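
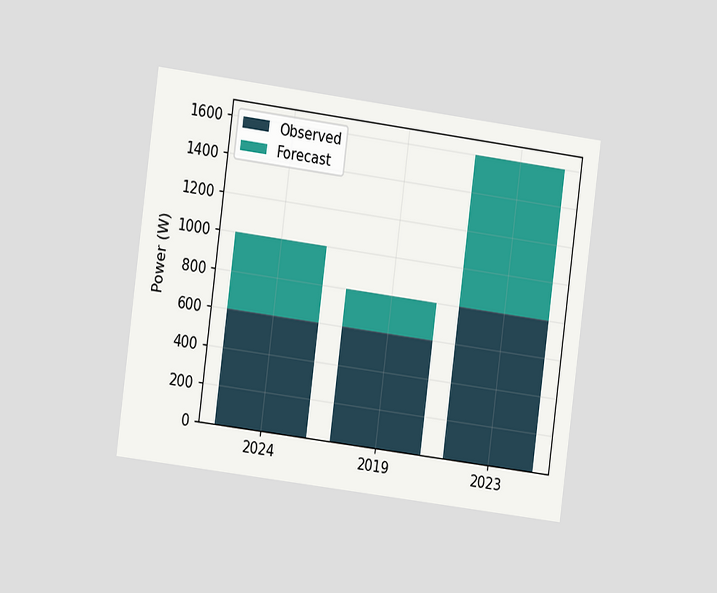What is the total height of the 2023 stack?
1600W

The chart is tilted about 7° clockwise and viewed slightly from the left. The 2023 stack's top reaches 1600W on the y-axis.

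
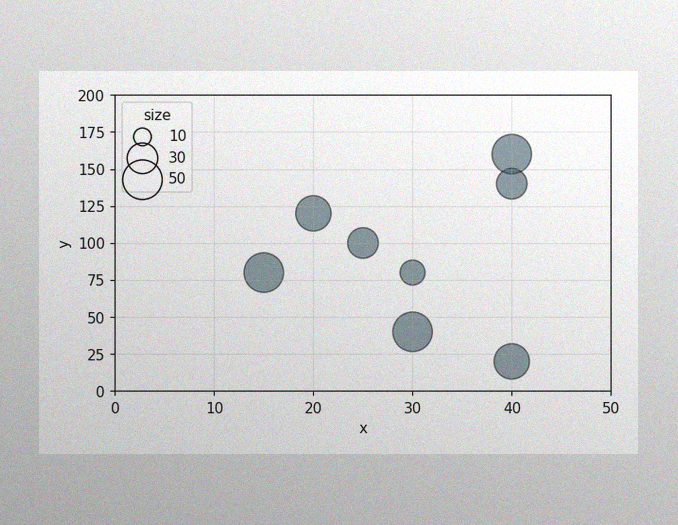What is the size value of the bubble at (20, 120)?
The image has some photo noise and uneven lighting. Matching the bubble at (20, 120) against the size legend gives 40.

40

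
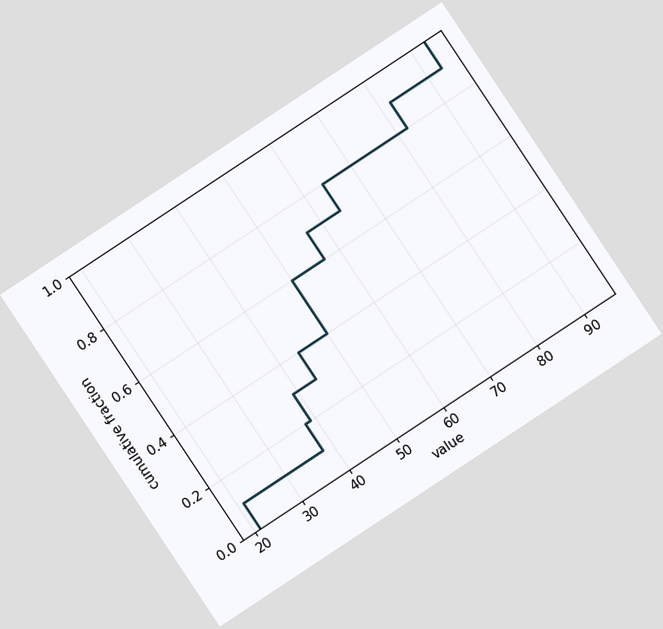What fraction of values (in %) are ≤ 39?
The chart is tilted about 34° counter-clockwise. At x=39 the ECDF step is at 30%.

30%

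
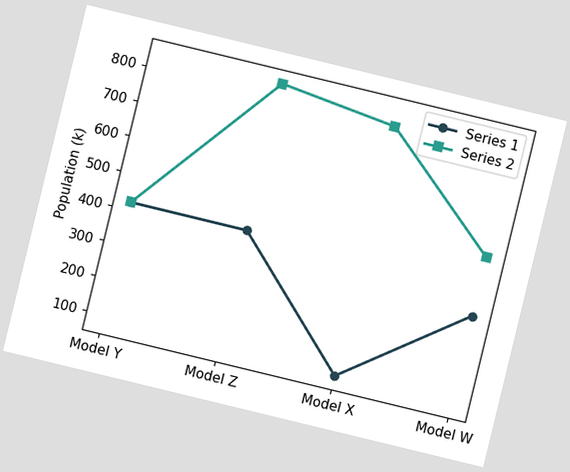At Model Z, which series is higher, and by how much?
The chart is tilted about 14° clockwise. At Model Z, Series 2 sits above the other line by 420k.

Series 2, by 420k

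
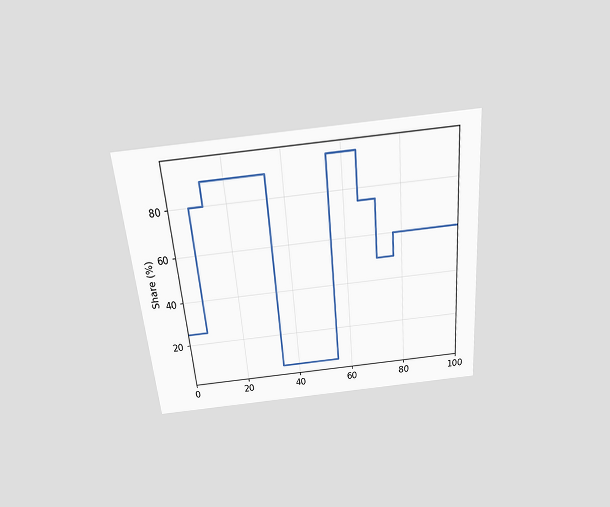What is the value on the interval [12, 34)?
The chart is tilted about 5° counter-clockwise and viewed slightly from above. On [12, 34) the step sits at 90%.

90%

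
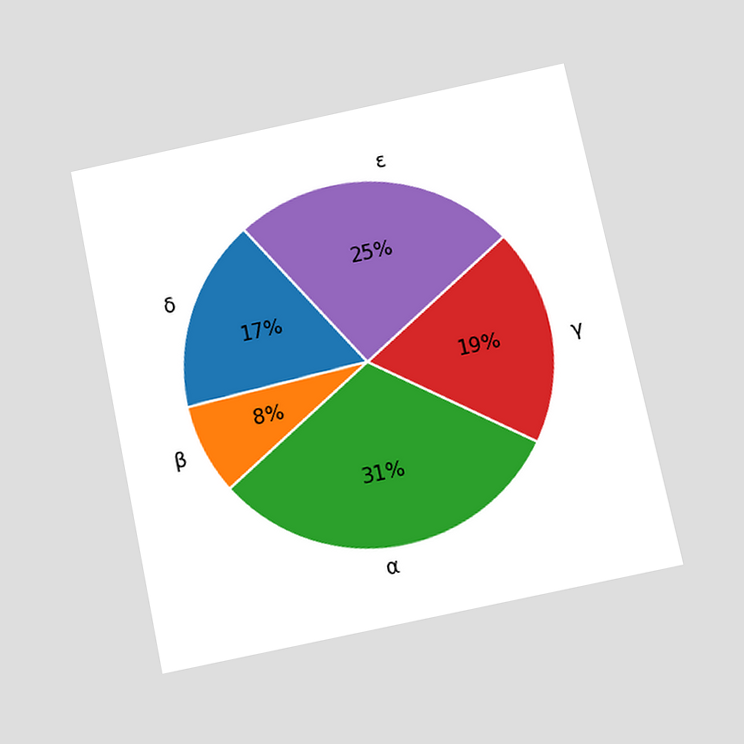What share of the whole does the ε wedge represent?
25%

The chart is tilted about 12° counter-clockwise and viewed slightly from below. The ε slice takes up 25% of the pie.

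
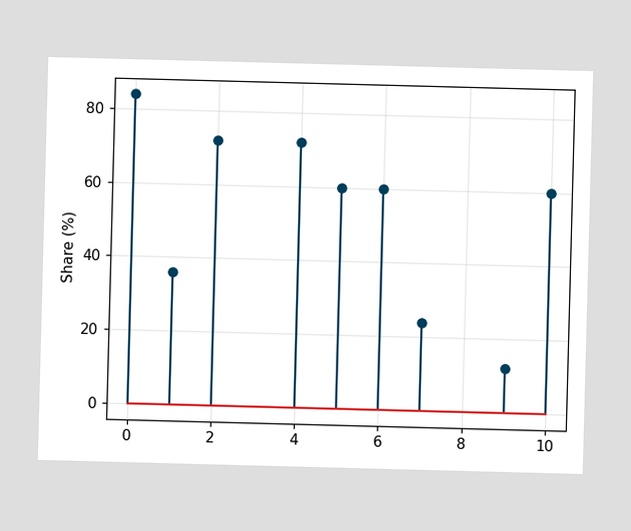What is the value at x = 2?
72%

The stem at x=2 reaches 72%.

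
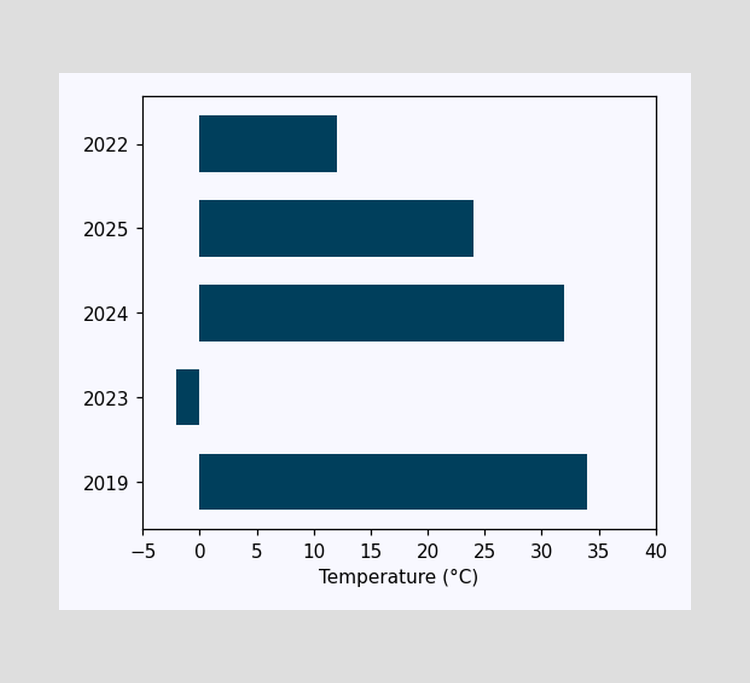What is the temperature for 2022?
12°C

Reading along the chart's x-axis, the 2022 bar reaches 12°C.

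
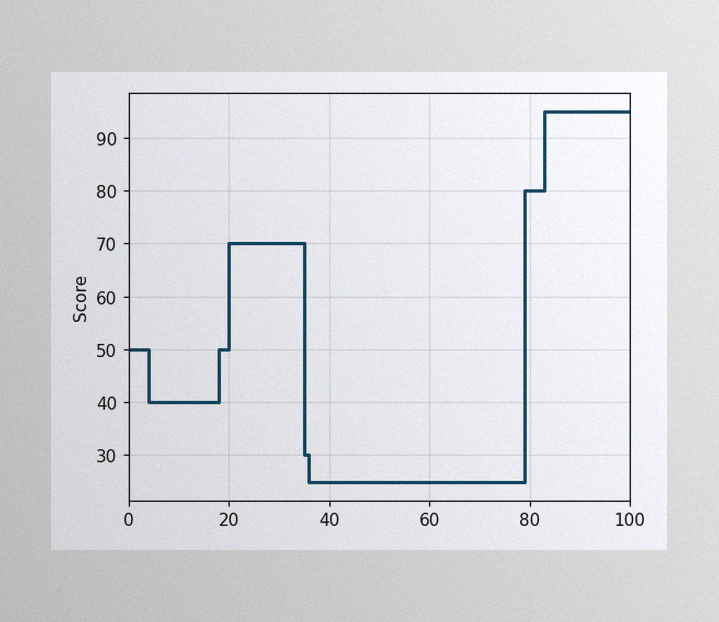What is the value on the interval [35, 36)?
The image has some photo noise and uneven lighting. On [35, 36) the step sits at 30.

30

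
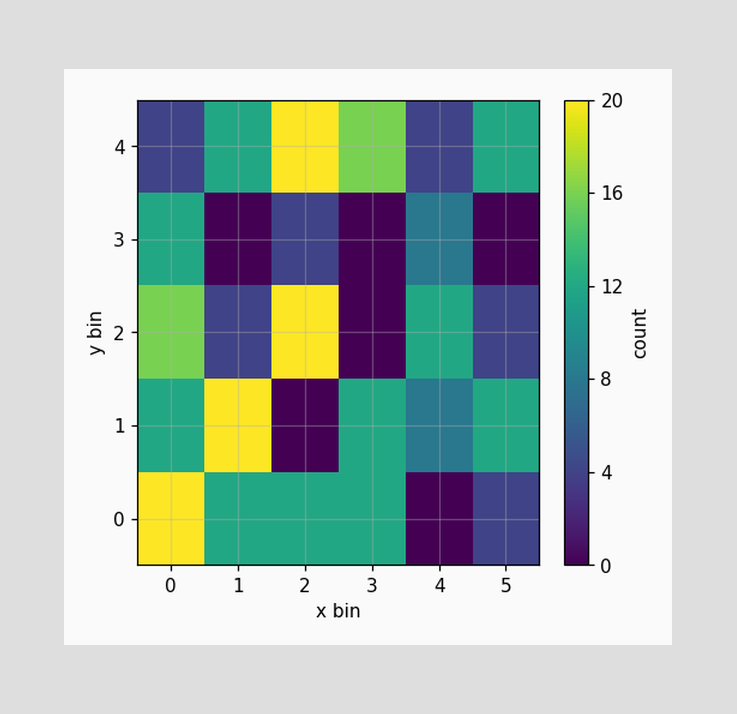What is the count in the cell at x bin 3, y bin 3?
Matching the cell (3, 3) against the colorbar gives 0.

0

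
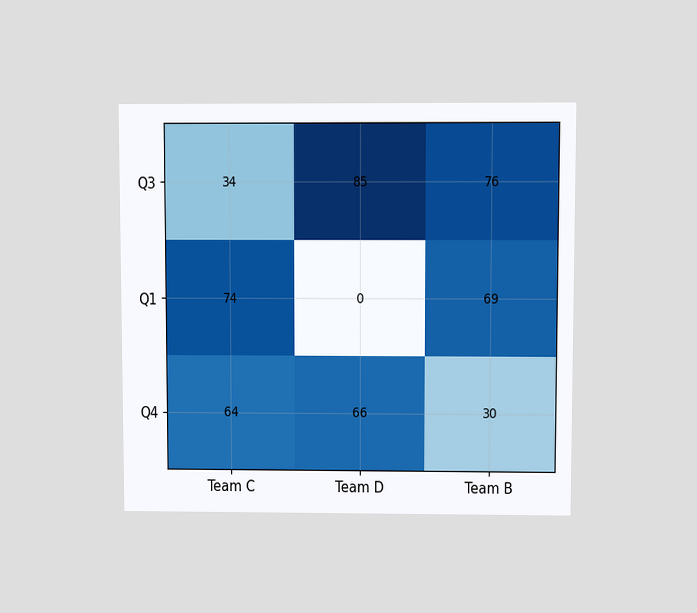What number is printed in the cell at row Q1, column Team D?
The chart is viewed at a slight angle. The (Q1, Team D) cell reads 0.

0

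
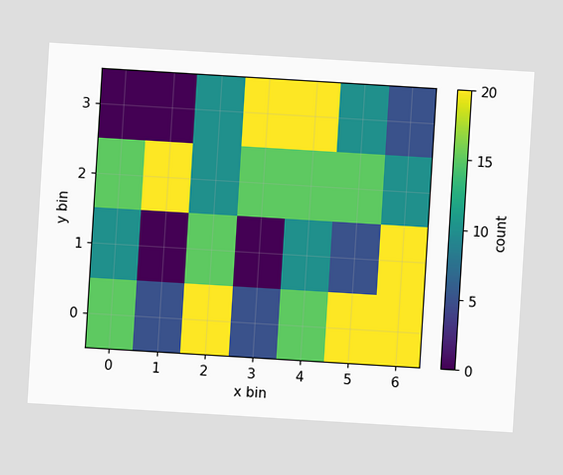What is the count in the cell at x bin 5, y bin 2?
The chart is tilted about 3° clockwise. Matching the cell (5, 2) against the colorbar gives 15.

15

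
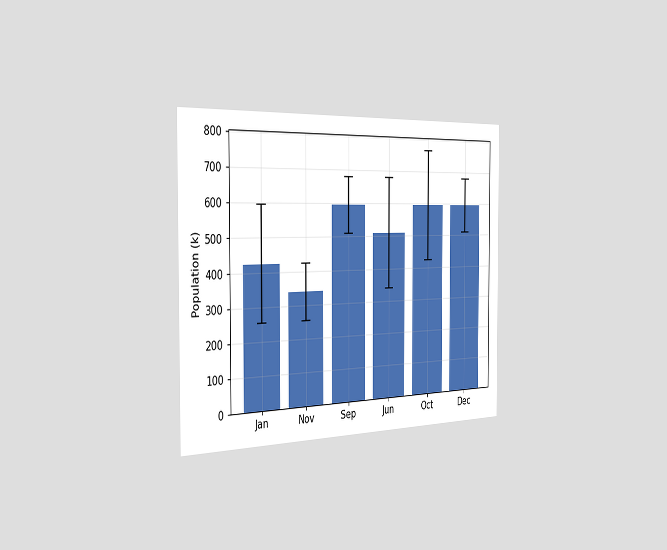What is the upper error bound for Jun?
680k

The chart is viewed slightly from the left. The Jun bar's upper whisker reaches 680k.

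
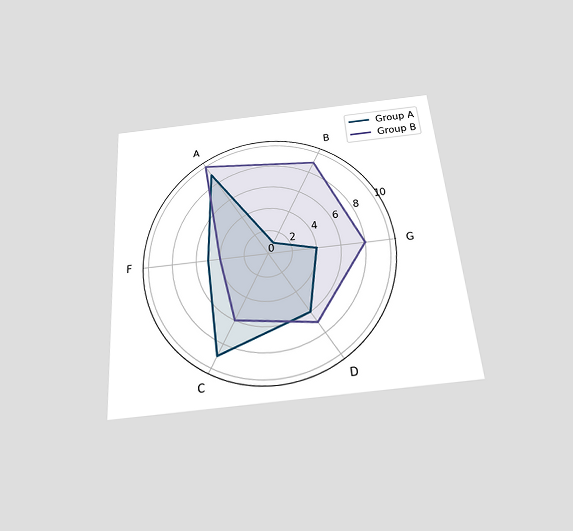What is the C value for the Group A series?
9

The chart is tilted about 4° counter-clockwise and viewed slightly from below. On the C axis, Group A reaches 9.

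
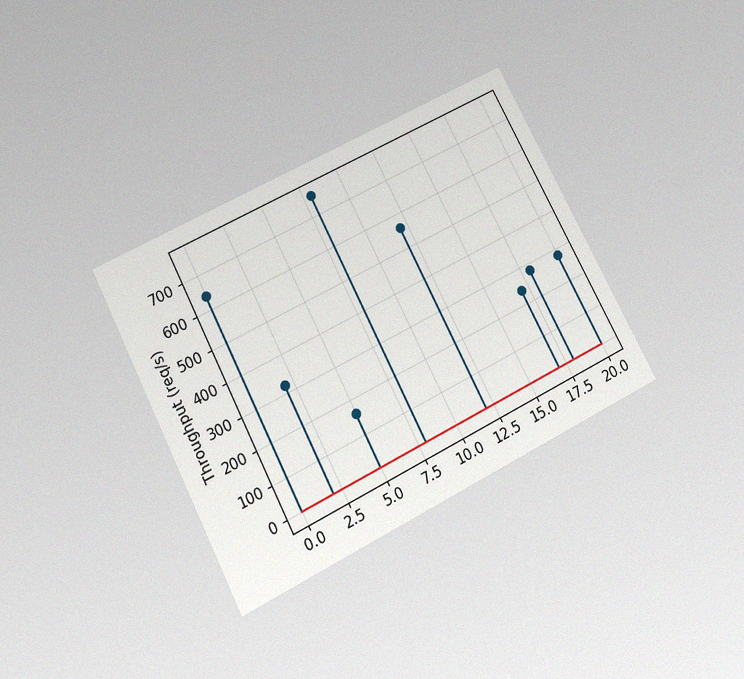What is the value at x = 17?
The chart is tilted about 27° counter-clockwise and viewed slightly from below, with some photo noise. The stem at x=17 reaches 240req/s.

240req/s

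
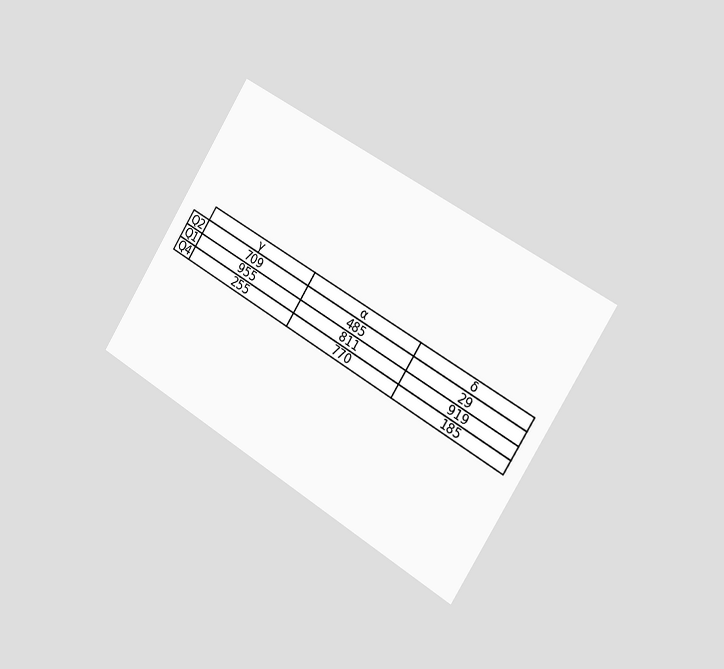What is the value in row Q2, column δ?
The chart is tilted about 32° clockwise and viewed slightly from the right. The (Q2, δ) cell reads 29.

29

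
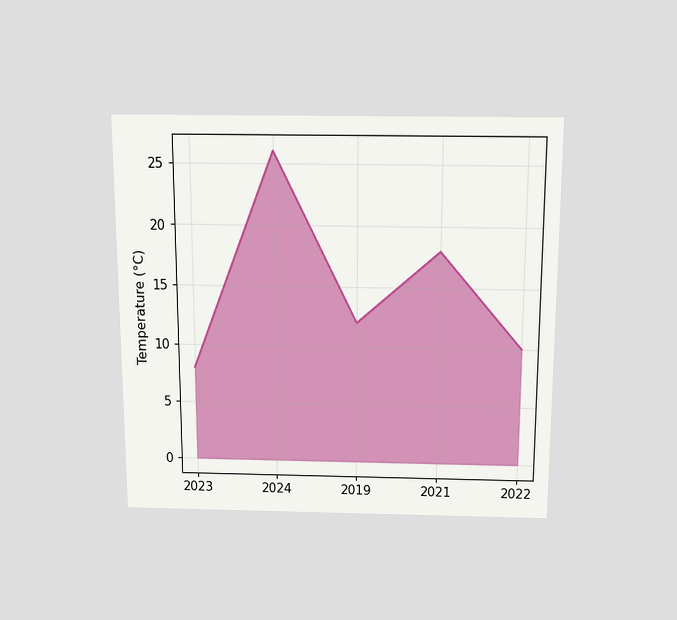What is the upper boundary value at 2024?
26°C

The chart is viewed slightly from above. At 2024 the upper boundary is at 26°C.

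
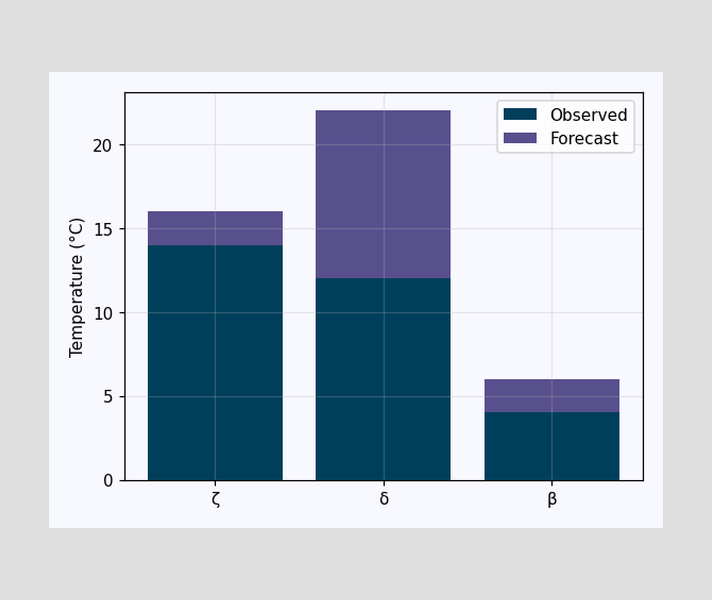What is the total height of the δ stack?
22°C

The δ stack's top reaches 22°C on the y-axis.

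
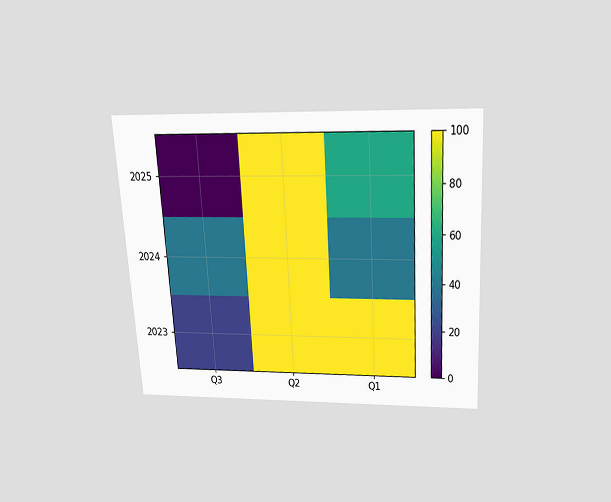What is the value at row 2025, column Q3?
0

The chart is tilted about 3° counter-clockwise and viewed slightly from above. Matching cell (2025, Q3) against the colorbar gives 0.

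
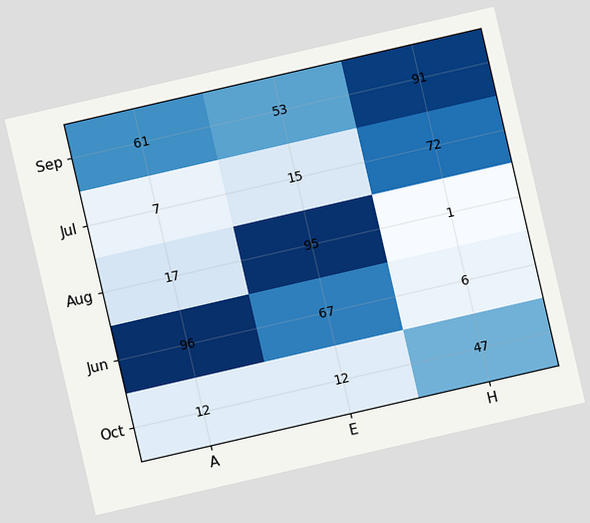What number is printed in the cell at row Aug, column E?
The chart is tilted about 13° counter-clockwise. The (Aug, E) cell reads 95.

95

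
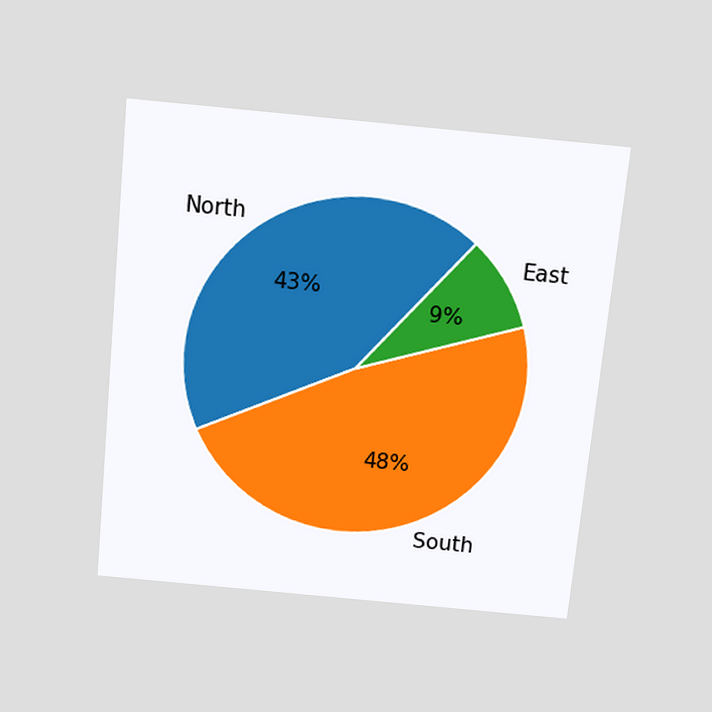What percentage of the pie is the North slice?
43%

The chart is tilted about 5° clockwise and viewed slightly from above. The North slice takes up 43% of the pie.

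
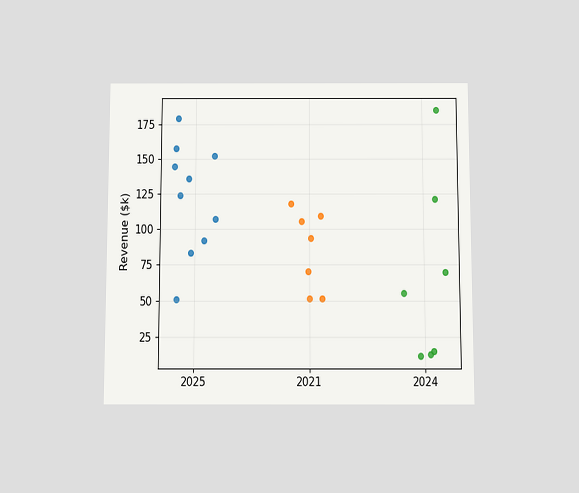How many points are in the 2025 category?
10

The chart is viewed slightly from below. Counting the markers in the 2025 column gives 10.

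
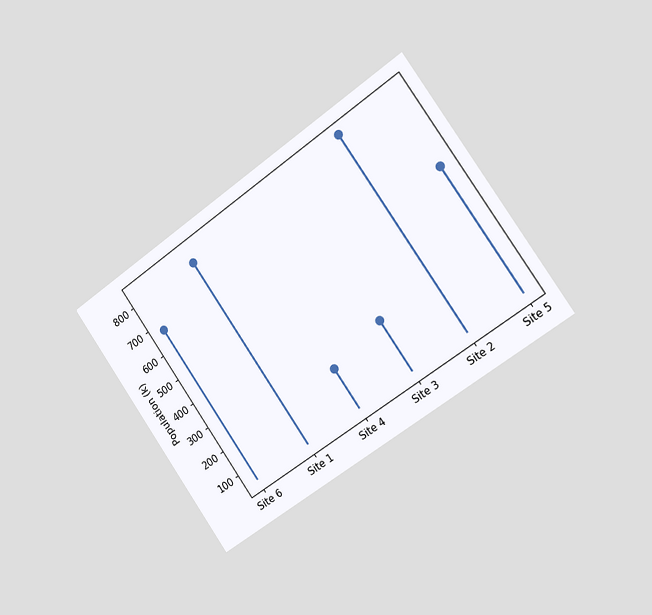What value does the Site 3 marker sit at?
252k

The chart is tilted about 35° counter-clockwise and viewed slightly from the right. The Site 3 marker sits at 252k.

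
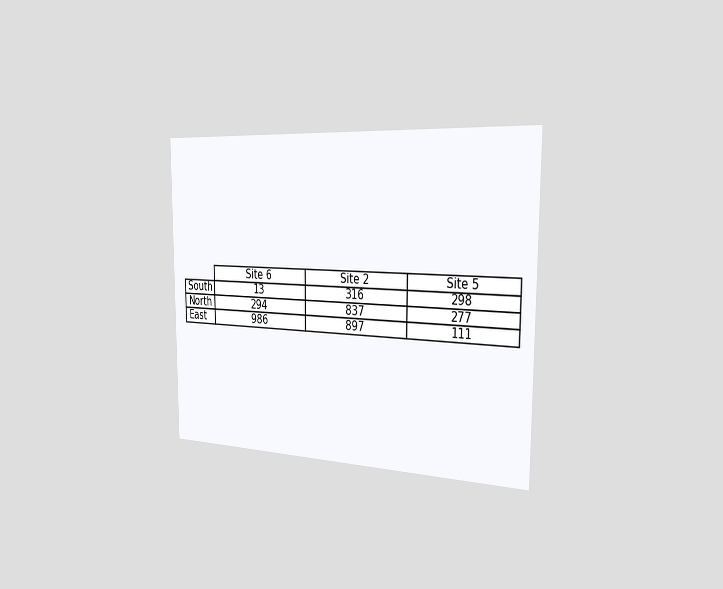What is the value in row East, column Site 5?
111

The chart is viewed slightly from the right. The (East, Site 5) cell reads 111.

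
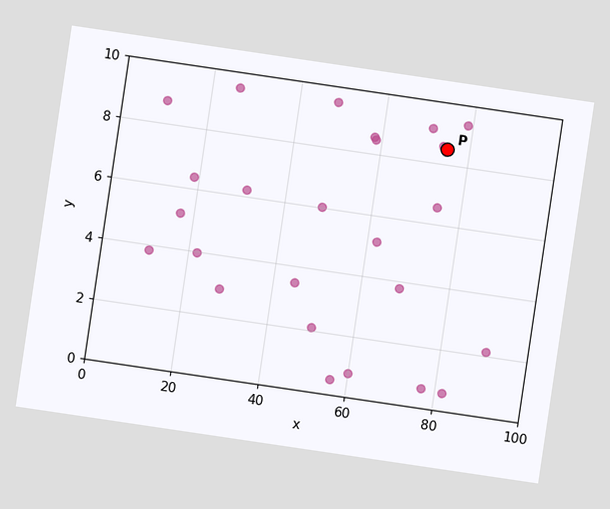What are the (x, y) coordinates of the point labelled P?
(75, 8.5)

The chart is tilted about 8° clockwise. Following the gridlines from P to each axis, P sits at (75, 8.5).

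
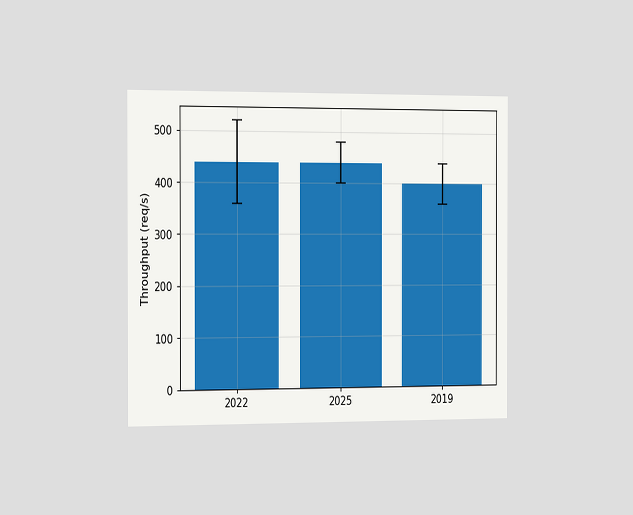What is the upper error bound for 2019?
440req/s

The chart is viewed slightly from the left. The 2019 bar's upper whisker reaches 440req/s.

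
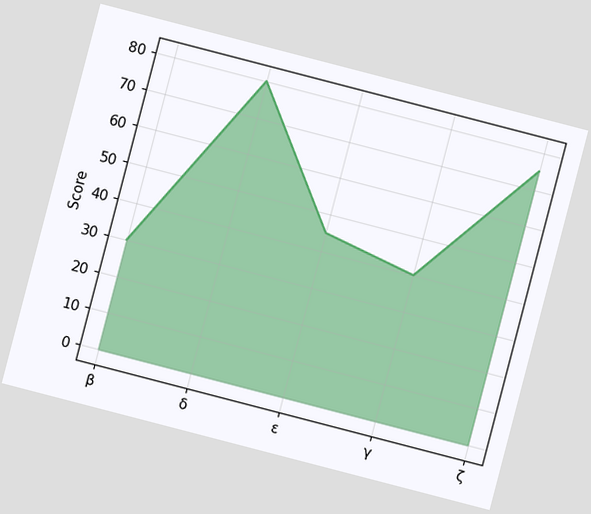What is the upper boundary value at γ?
40

The chart is tilted about 15° clockwise. At γ the upper boundary is at 40.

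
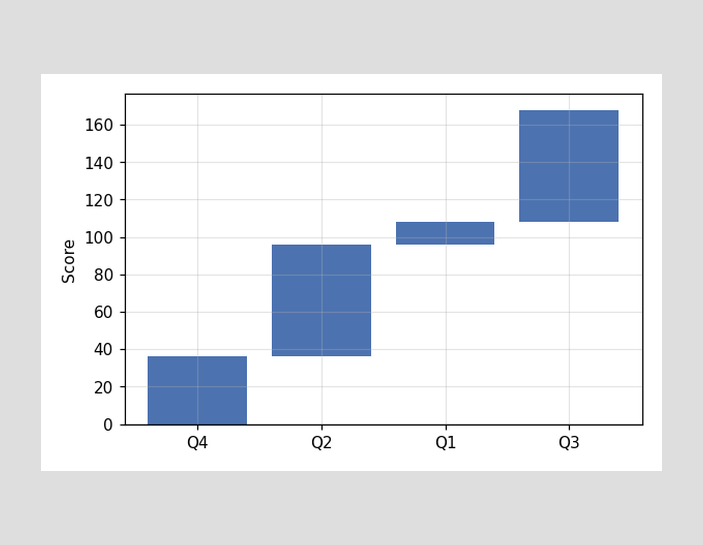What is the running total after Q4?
After Q4 the running total reaches 36.

36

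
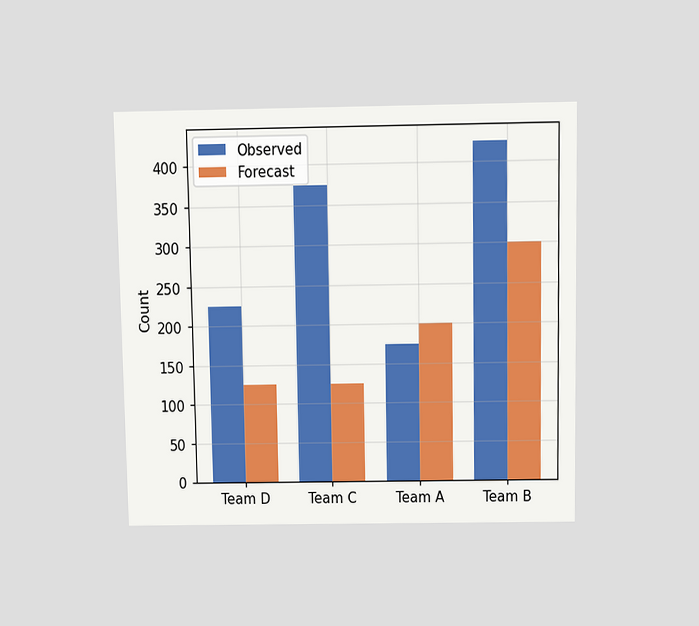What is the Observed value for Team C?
The chart is viewed slightly from above. The Observed bar at Team C reaches 375 on the y-axis.

375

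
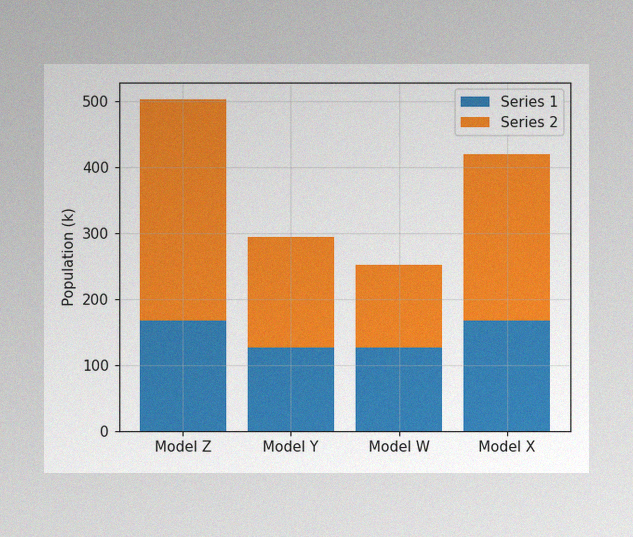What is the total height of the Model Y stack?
The image has some photo noise and uneven lighting. The Model Y stack's top reaches 294k on the y-axis.

294k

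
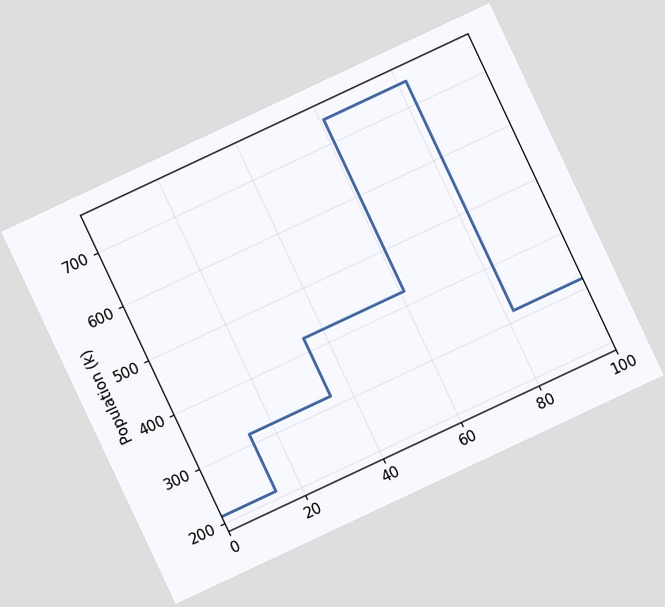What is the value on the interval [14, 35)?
318k

The chart is tilted about 25° counter-clockwise. On [14, 35) the step sits at 318k.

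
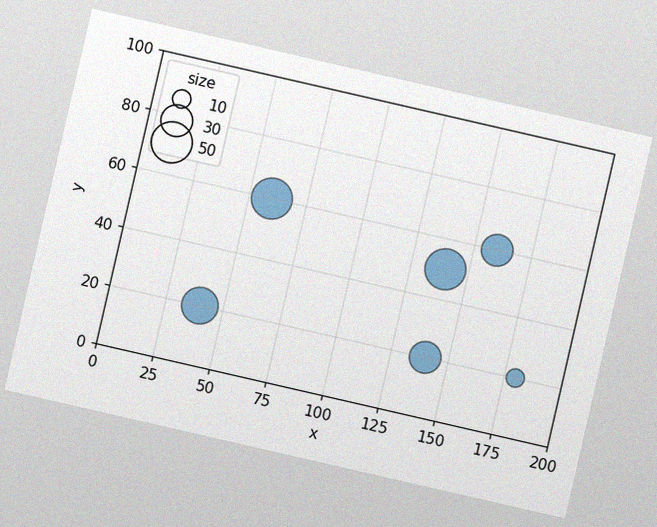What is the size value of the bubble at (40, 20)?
40

The chart is tilted about 13° clockwise, with some photo noise. Matching the bubble at (40, 20) against the size legend gives 40.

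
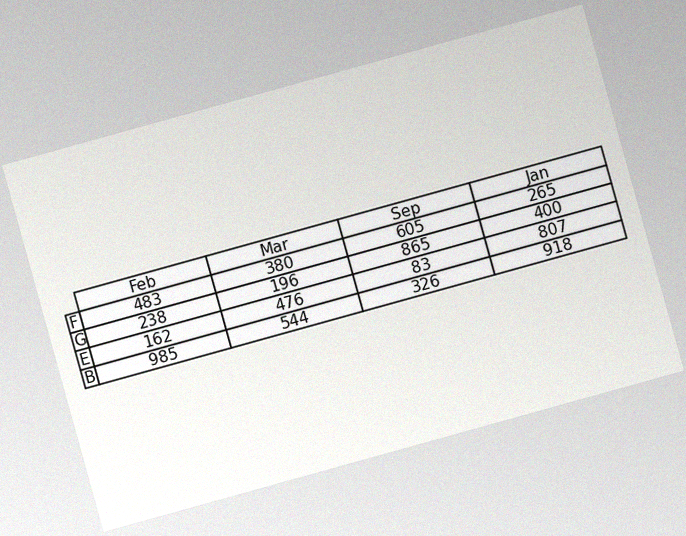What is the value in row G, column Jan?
400

The chart is tilted about 16° counter-clockwise, with some photo noise. The (G, Jan) cell reads 400.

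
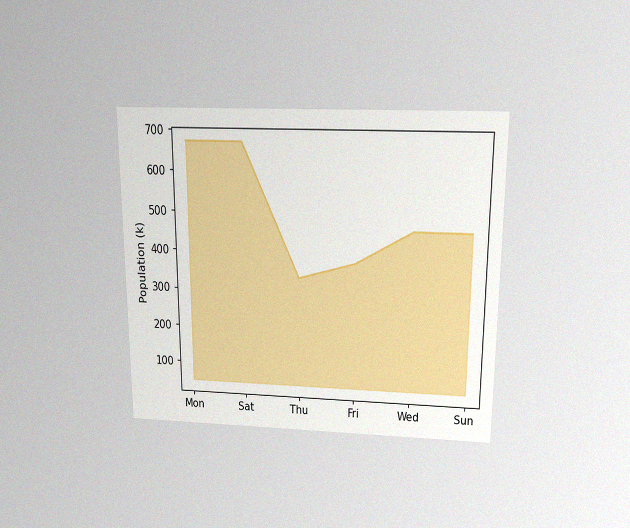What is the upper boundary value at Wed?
The chart is viewed slightly from above, with some photo noise. At Wed the upper boundary is at 462k.

462k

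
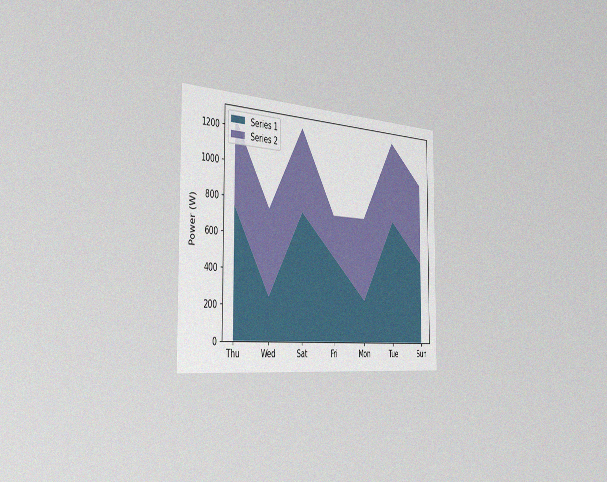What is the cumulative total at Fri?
The chart is viewed slightly from the left, with some photo noise. The stacked total at Fri reaches 750W.

750W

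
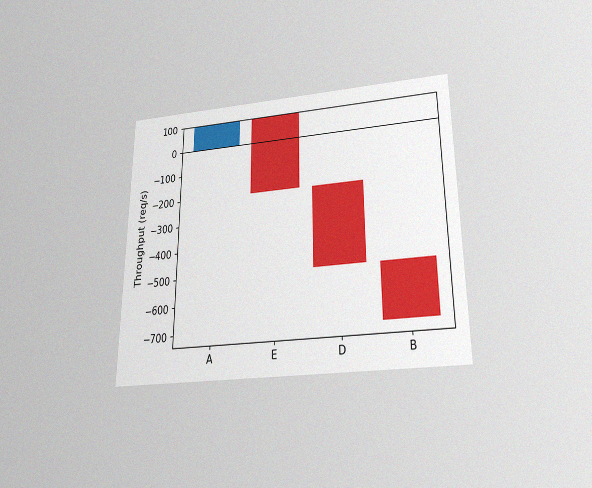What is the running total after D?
-500req/s

The chart is viewed slightly from below, with some photo noise. After D the running total reaches -500req/s.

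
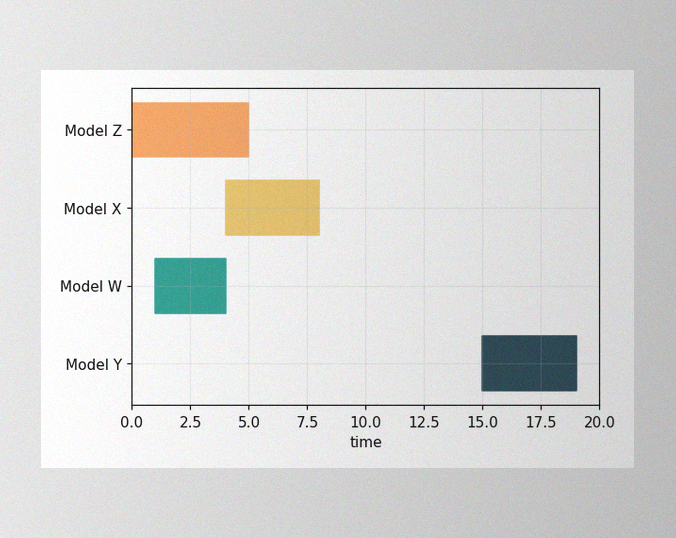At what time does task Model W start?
1

The image has some photo noise and uneven lighting. The Model W bar begins at t=1.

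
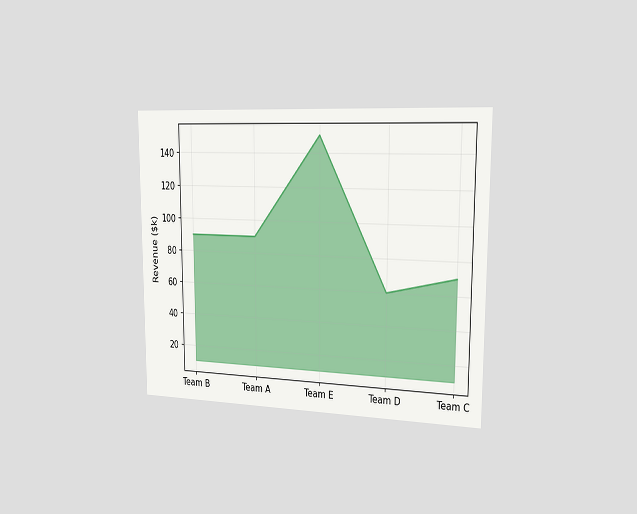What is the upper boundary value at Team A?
$90k

The chart is viewed slightly from the right. At Team A the upper boundary is at $90k.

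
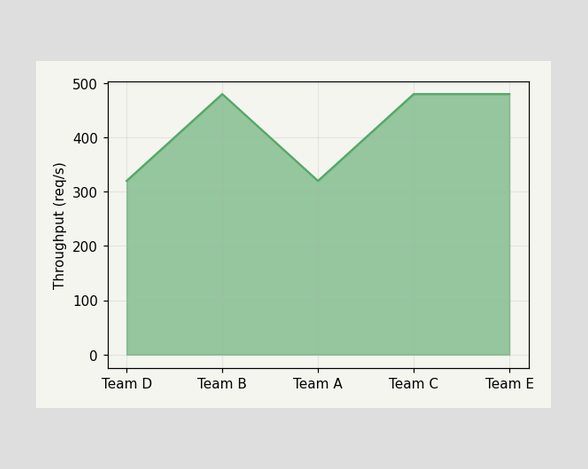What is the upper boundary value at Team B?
At Team B the upper boundary is at 480req/s.

480req/s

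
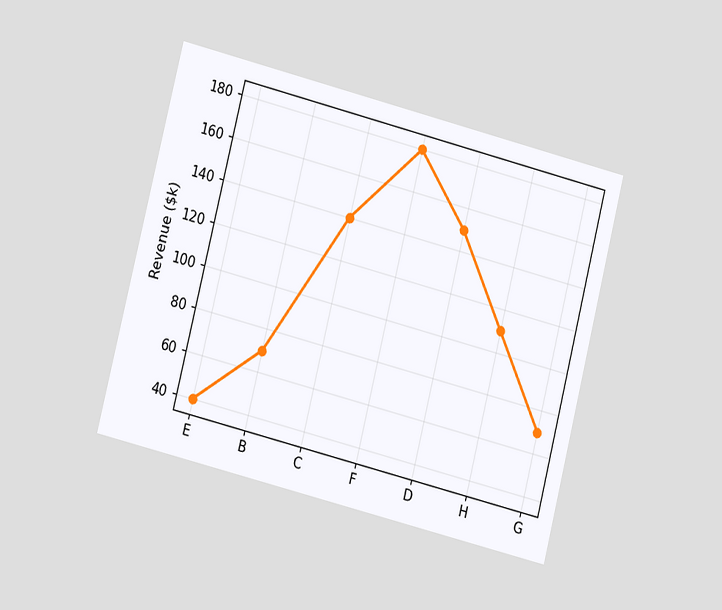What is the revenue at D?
The chart is tilted about 14° clockwise and viewed at a slight angle. At D, the line is at $150k.

$150k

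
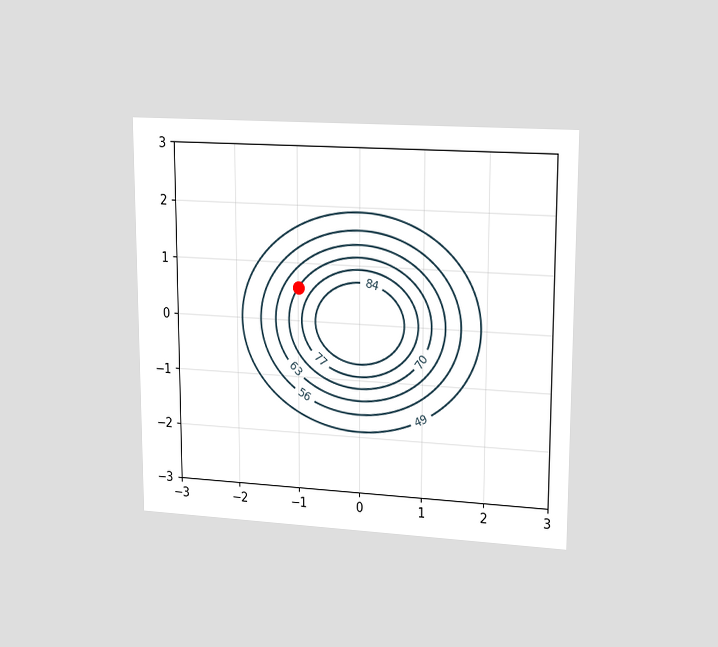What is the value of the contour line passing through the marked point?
70

The chart is viewed at a slight angle. The marked point sits on the contour labelled 70.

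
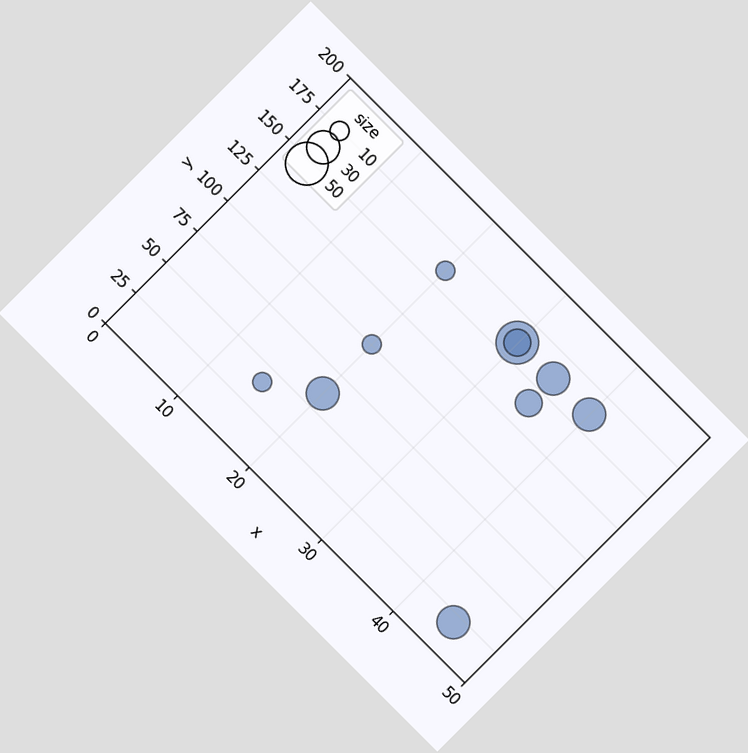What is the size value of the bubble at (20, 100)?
The chart is tilted about 45° clockwise. Matching the bubble at (20, 100) against the size legend gives 10.

10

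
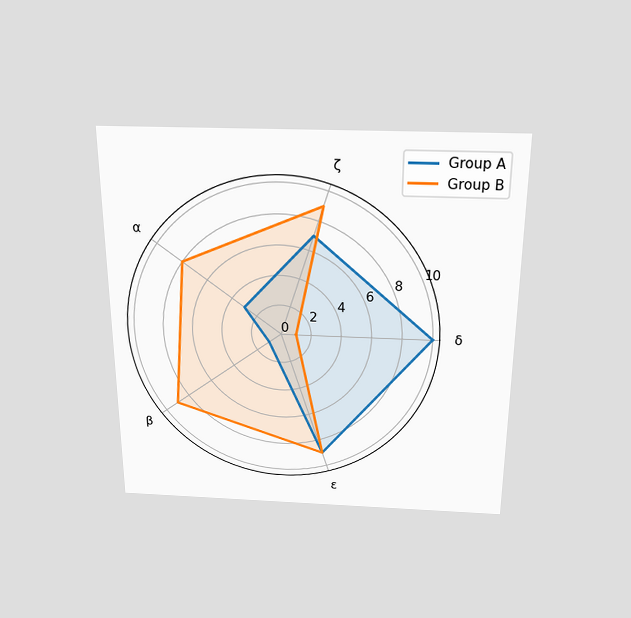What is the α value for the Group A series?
3

The chart is viewed slightly from above. On the α axis, Group A reaches 3.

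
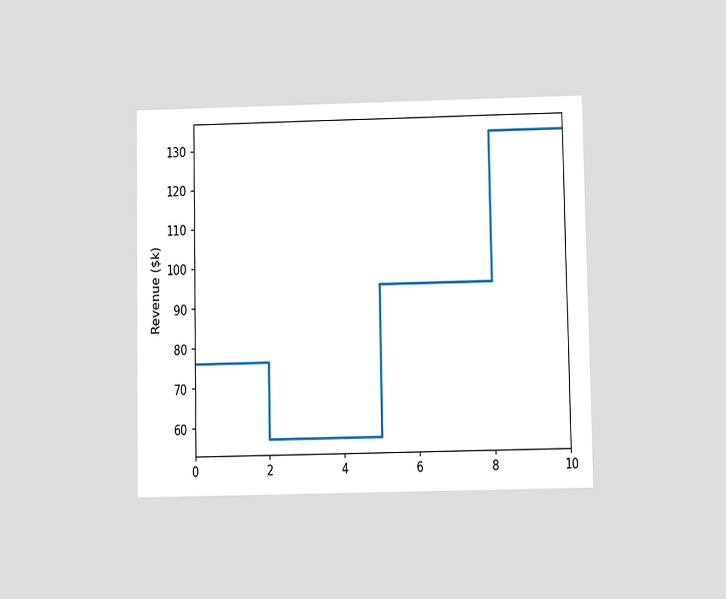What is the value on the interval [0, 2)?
$76k

The chart is viewed slightly from below. On [0, 2) the step sits at $76k.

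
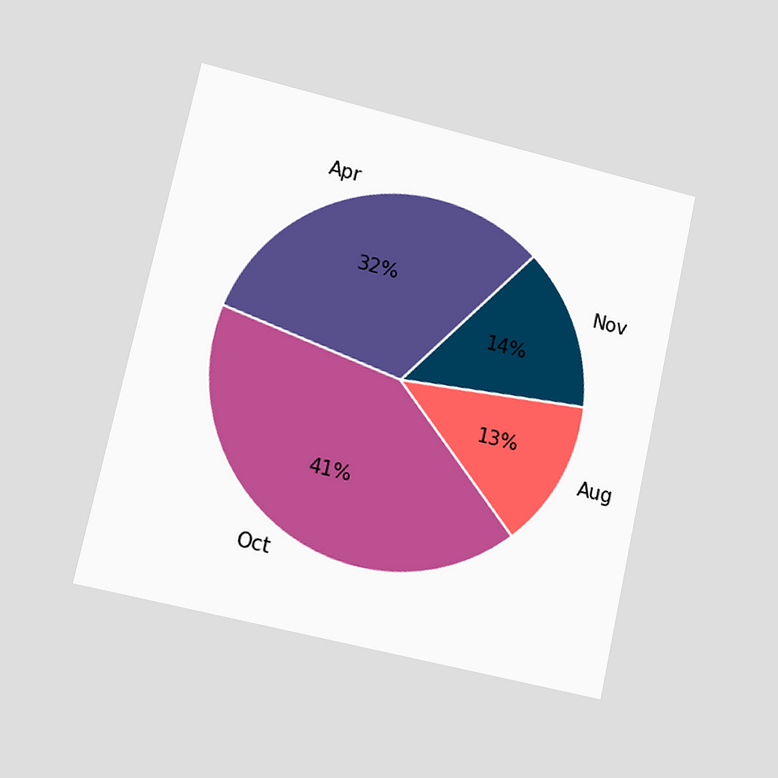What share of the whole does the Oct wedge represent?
The chart is tilted about 12° clockwise and viewed slightly from the left. The Oct slice takes up 41% of the pie.

41%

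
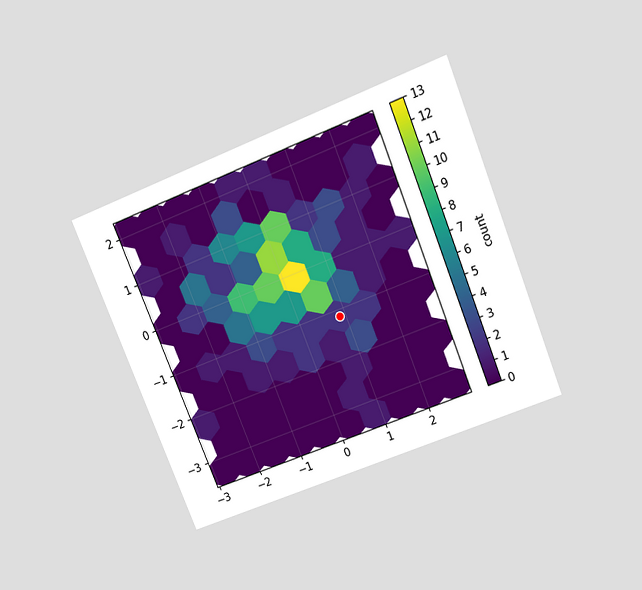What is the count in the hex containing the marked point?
The chart is tilted about 22° counter-clockwise and viewed slightly from above. The marked hex reads 2 on the colorbar.

2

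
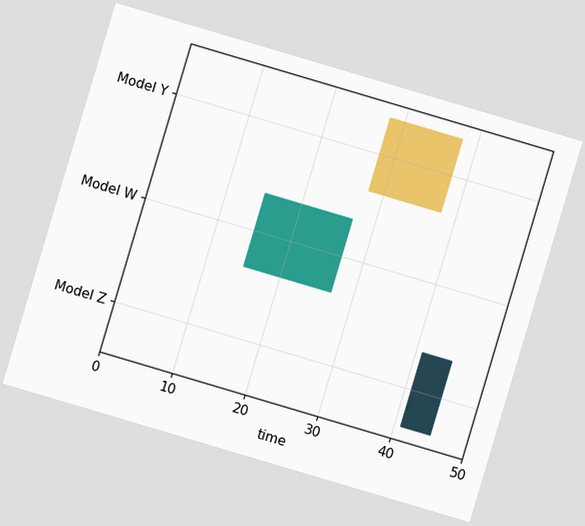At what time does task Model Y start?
28

The chart is tilted about 17° clockwise. The Model Y bar begins at t=28.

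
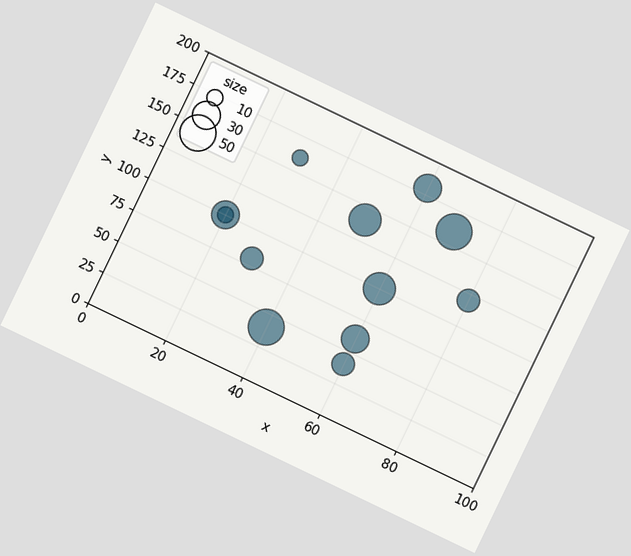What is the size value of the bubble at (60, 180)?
The chart is tilted about 26° clockwise. Matching the bubble at (60, 180) against the size legend gives 30.

30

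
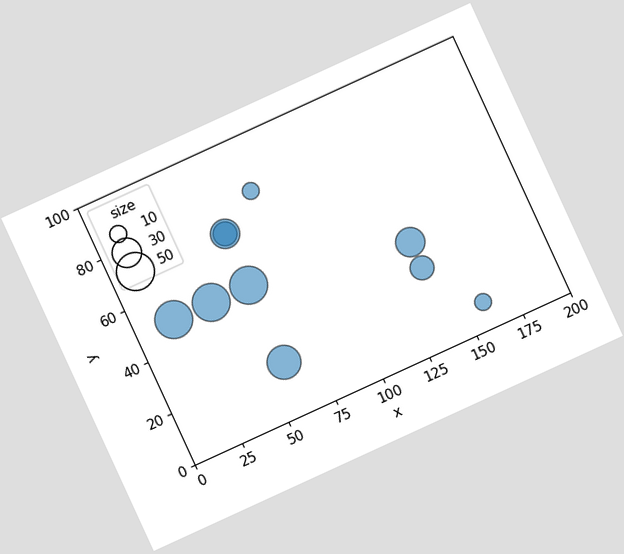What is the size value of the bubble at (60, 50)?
50

The chart is tilted about 25° counter-clockwise. Matching the bubble at (60, 50) against the size legend gives 50.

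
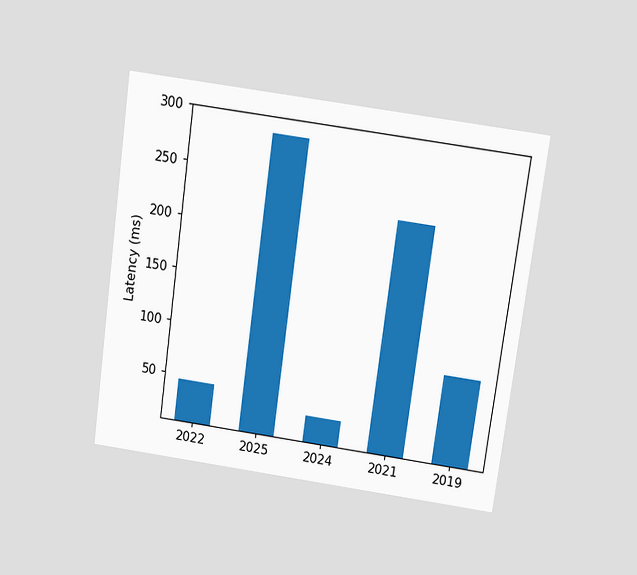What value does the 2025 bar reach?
The chart is tilted about 8° clockwise and viewed slightly from above. Reading along the chart's y-axis, the 2025 bar reaches 285ms.

285ms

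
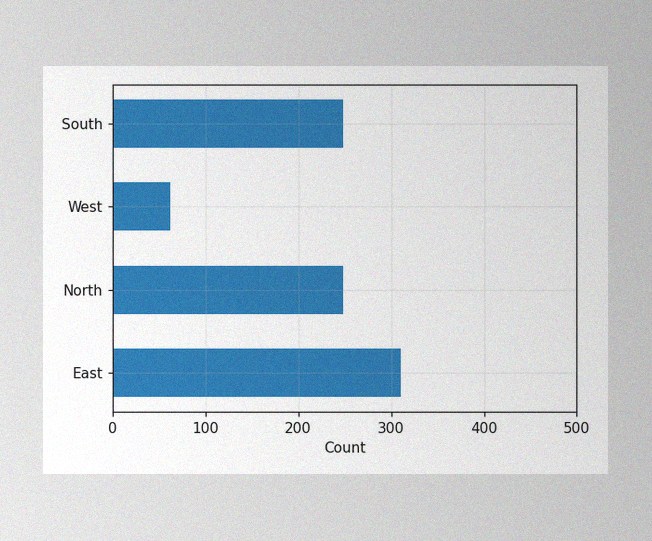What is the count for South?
The image has some photo noise and uneven lighting. Reading along the chart's x-axis, the South bar reaches 248.

248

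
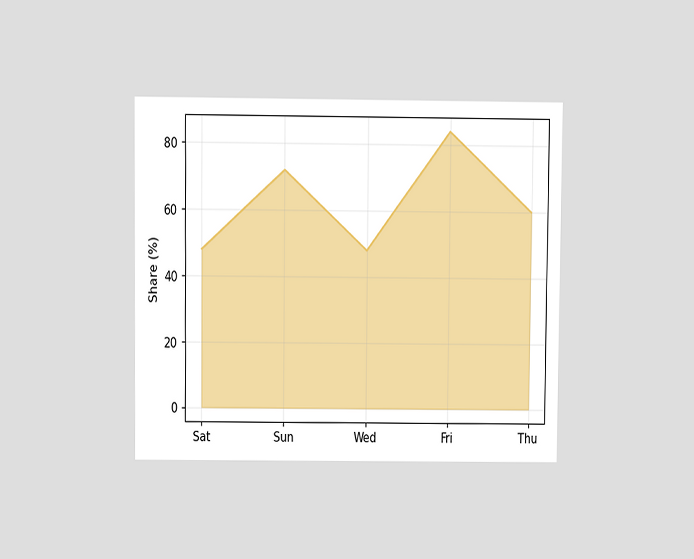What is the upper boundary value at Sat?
The chart is viewed slightly from above. At Sat the upper boundary is at 48%.

48%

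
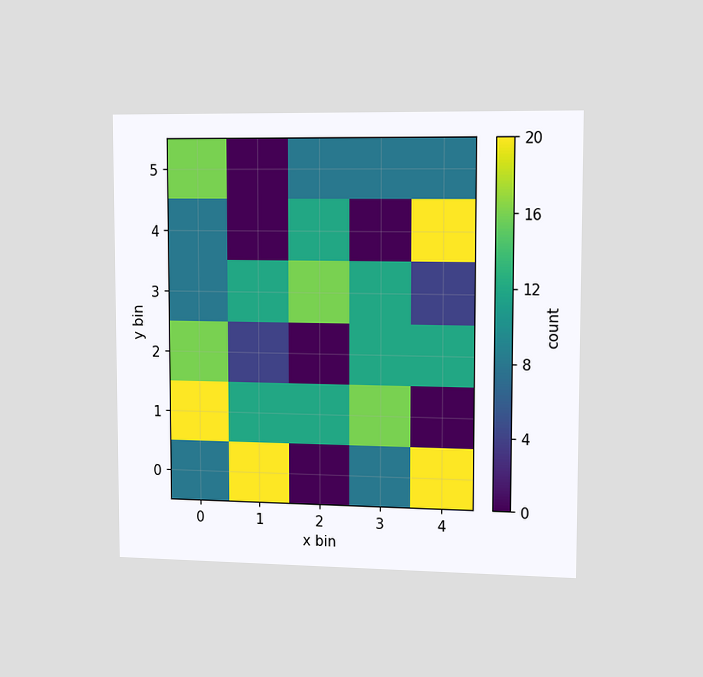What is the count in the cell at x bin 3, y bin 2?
12

The chart is viewed slightly from the right. Matching the cell (3, 2) against the colorbar gives 12.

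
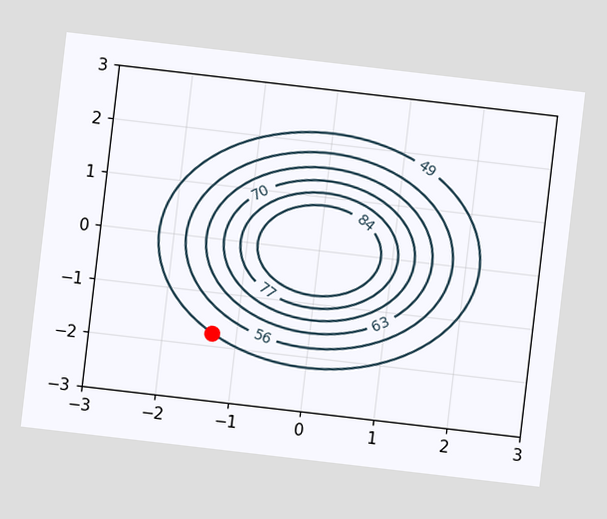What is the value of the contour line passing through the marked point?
The chart is tilted about 7° clockwise. The marked point sits on the contour labelled 49.

49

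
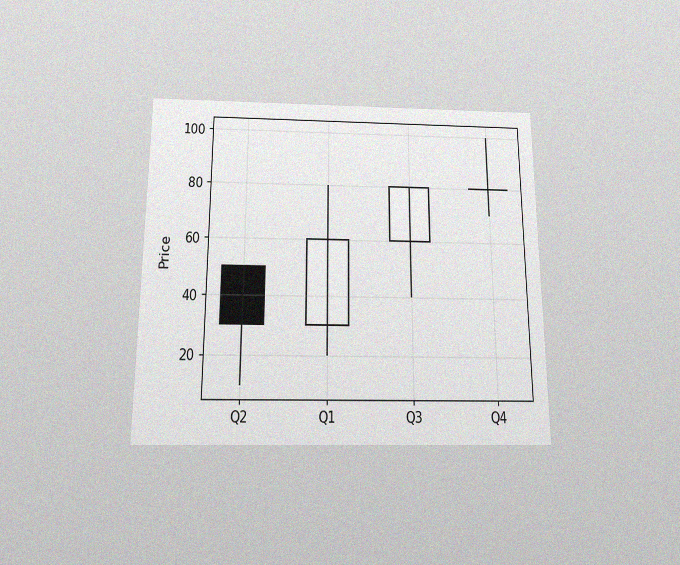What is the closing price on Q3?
80

The chart is viewed slightly from below, with some photo noise. The Q3 candle closes at 80.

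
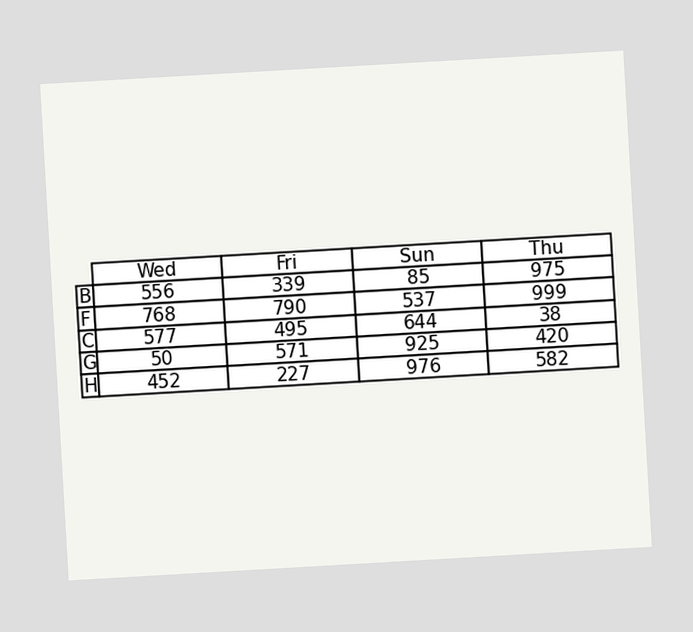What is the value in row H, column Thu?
582

The chart is tilted about 3° counter-clockwise. The (H, Thu) cell reads 582.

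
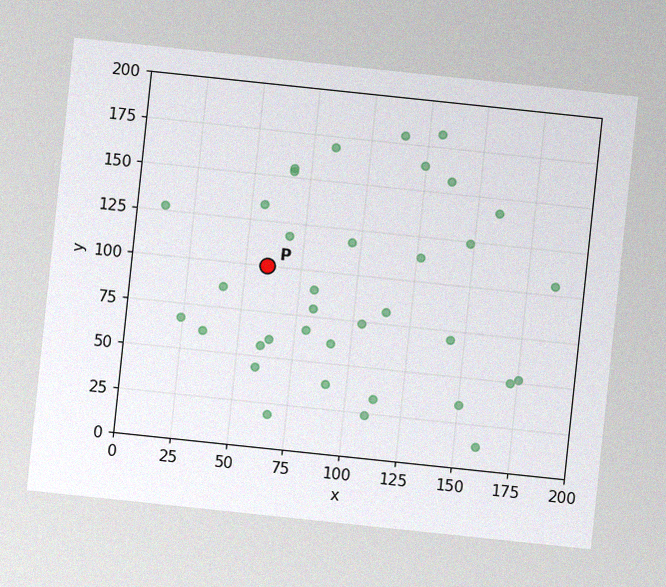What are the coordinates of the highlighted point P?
(60, 100)

The chart is tilted about 6° clockwise, with some photo noise. Following the gridlines from P to each axis, P sits at (60, 100).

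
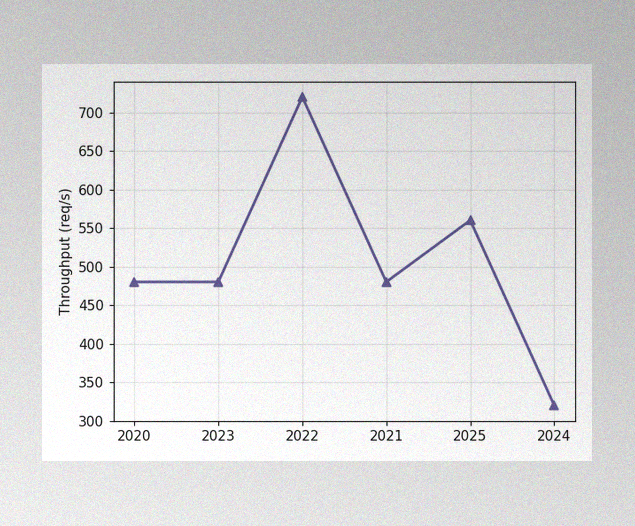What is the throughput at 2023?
The image has some photo noise and uneven lighting. At 2023, the line is at 480req/s.

480req/s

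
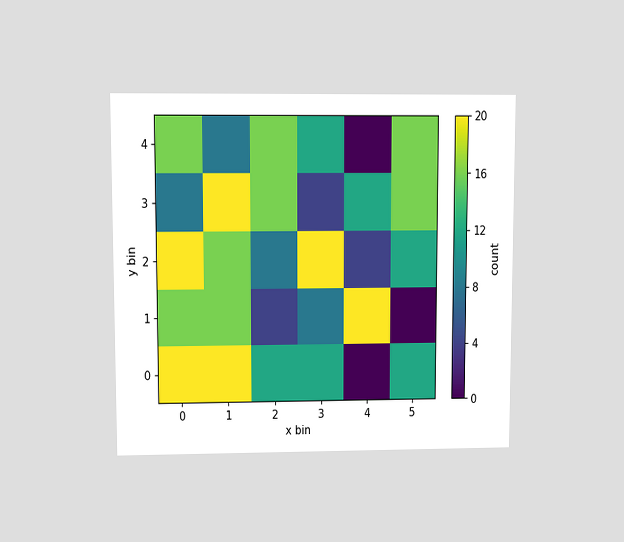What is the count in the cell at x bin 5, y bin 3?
16

The chart is viewed at a slight angle. Matching the cell (5, 3) against the colorbar gives 16.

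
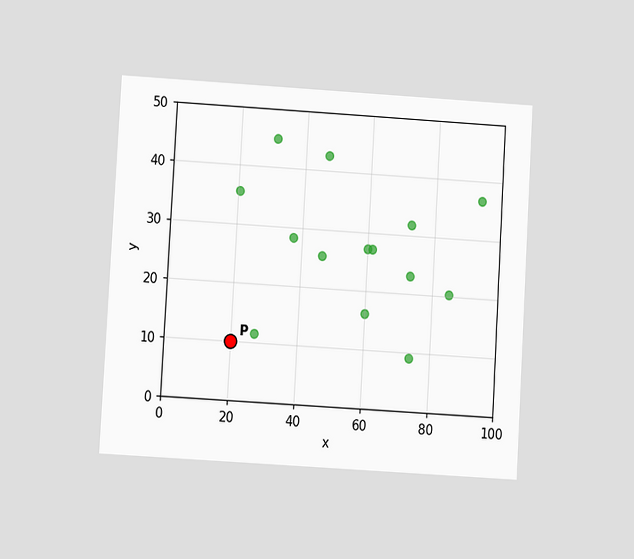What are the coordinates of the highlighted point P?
The chart is tilted about 3° clockwise and viewed at a slight angle. Following the gridlines from P to each axis, P sits at (20, 10).

(20, 10)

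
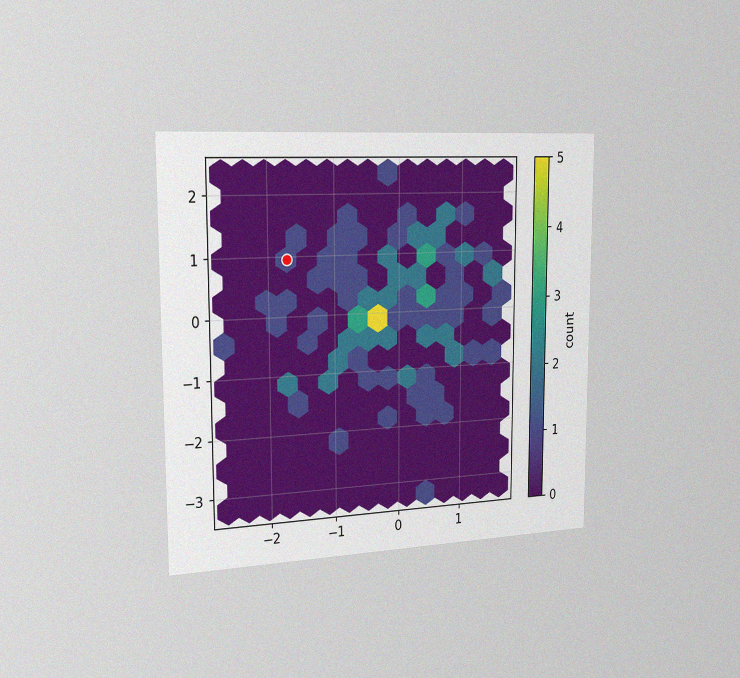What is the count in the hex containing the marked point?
The chart is viewed slightly from the left, with some photo noise. The marked hex reads 1 on the colorbar.

1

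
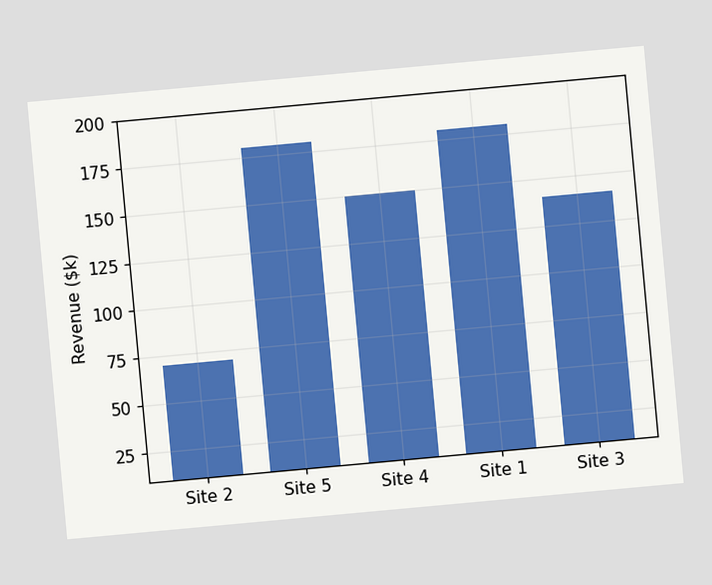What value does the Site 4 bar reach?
The chart is tilted about 5° counter-clockwise. Reading along the chart's y-axis, the Site 4 bar reaches $150k.

$150k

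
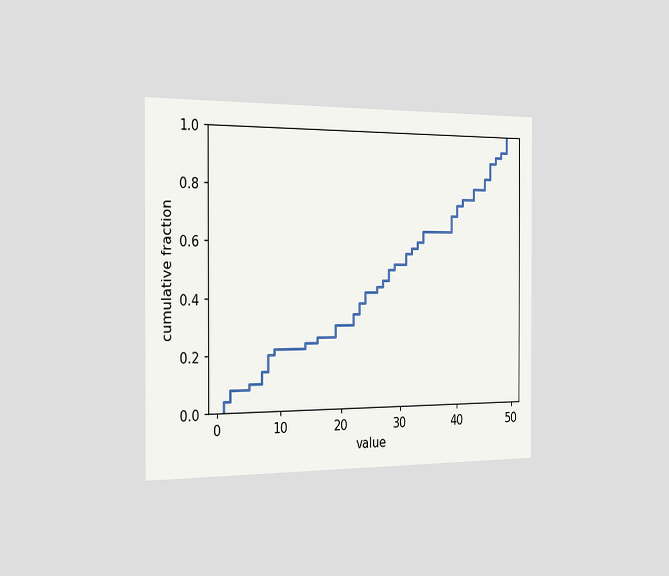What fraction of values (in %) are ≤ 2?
8%

The chart is viewed slightly from the left. At x=2 the ECDF step is at 8%.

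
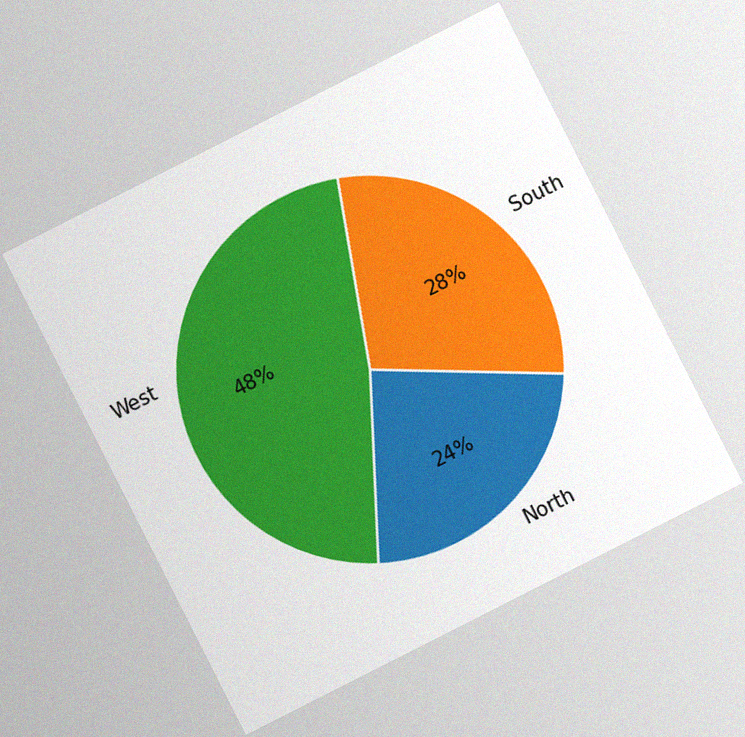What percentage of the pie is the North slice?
The chart is tilted about 27° counter-clockwise, with some photo noise. The North slice takes up 24% of the pie.

24%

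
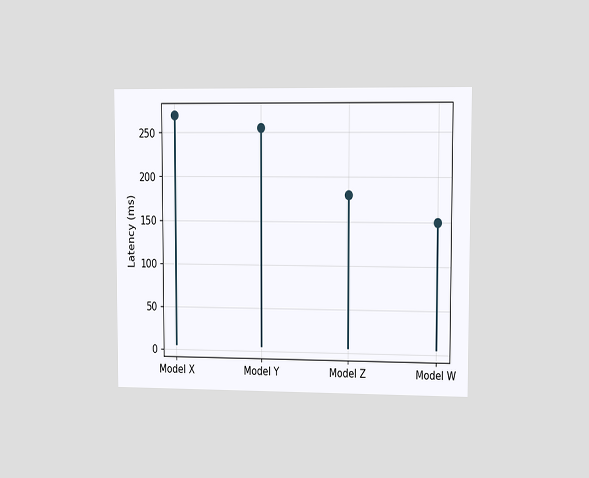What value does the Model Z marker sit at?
The chart is viewed slightly from the right. The Model Z marker sits at 180ms.

180ms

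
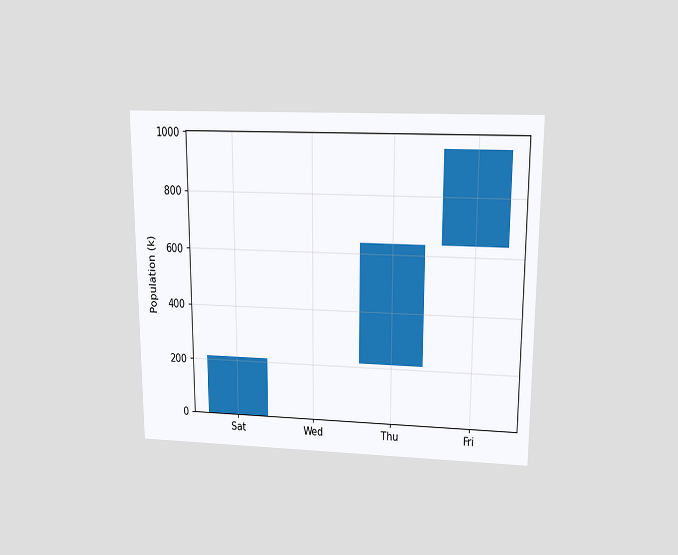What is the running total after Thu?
The chart is viewed slightly from above. After Thu the running total reaches 636k.

636k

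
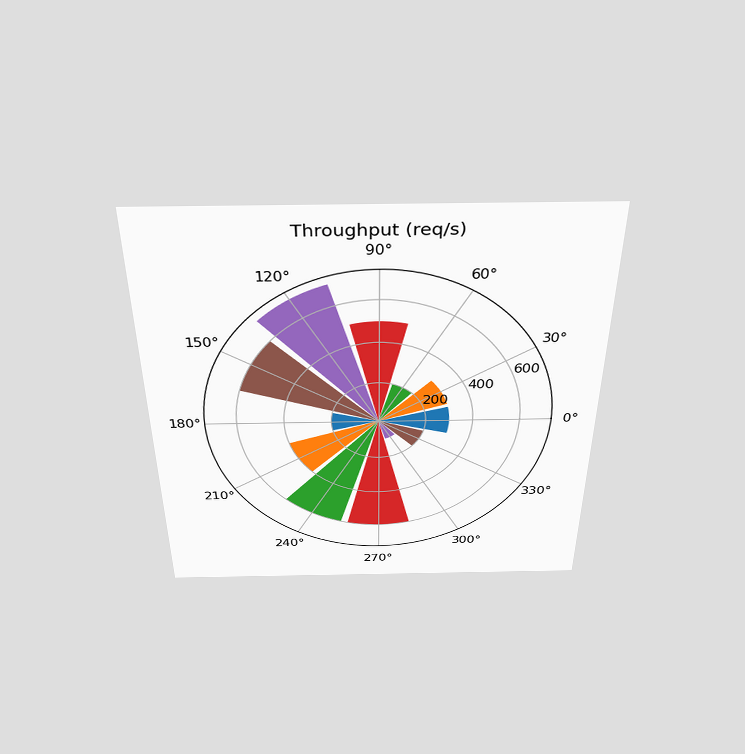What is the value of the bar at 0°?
The chart is viewed slightly from above. The bar at 0° reaches 300req/s on the radial axis.

300req/s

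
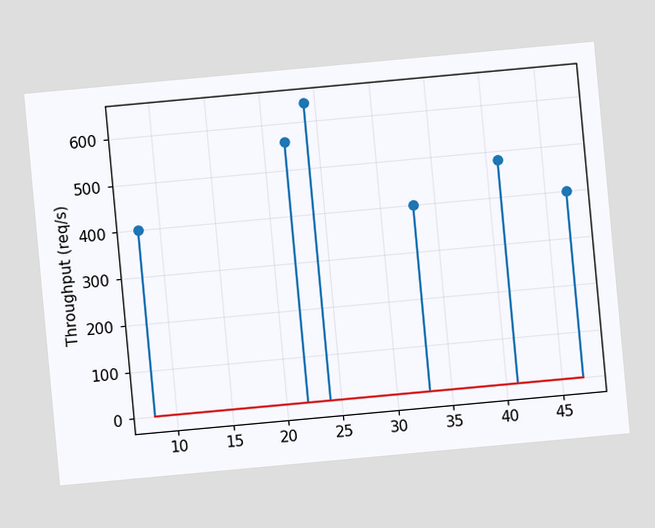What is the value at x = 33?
400req/s

The chart is tilted about 5° counter-clockwise. The stem at x=33 reaches 400req/s.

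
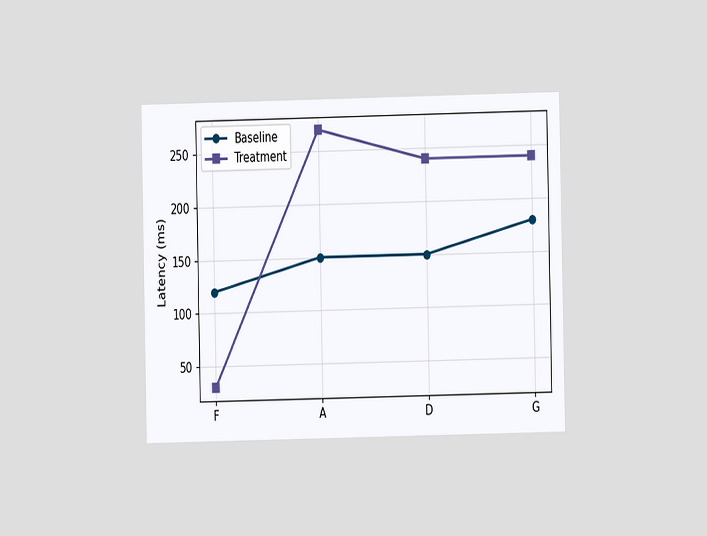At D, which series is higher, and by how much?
Treatment, by 90ms

The chart is viewed at a slight angle. At D, Treatment sits above the other line by 90ms.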